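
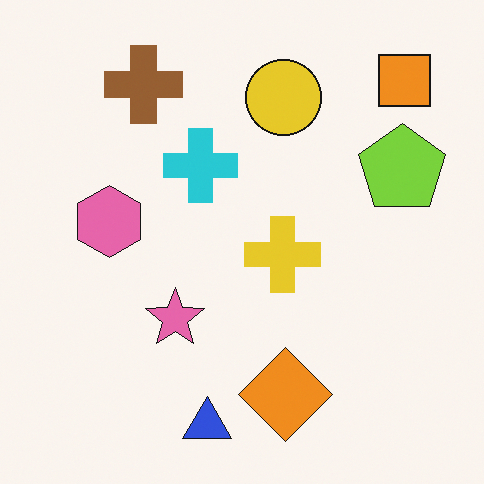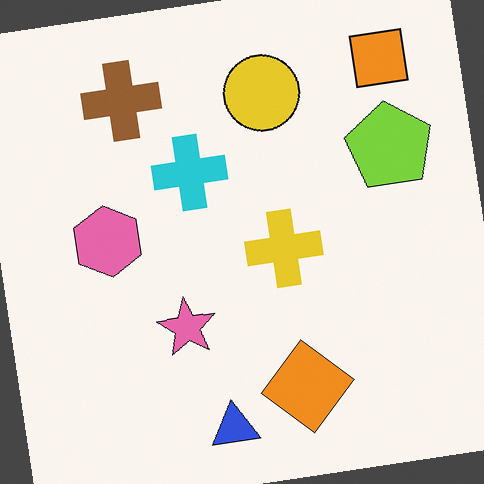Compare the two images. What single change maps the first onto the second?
The image was rotated counter-clockwise by a slight angle.

Every shape is tilted by the same angle and the image corners show triangular fill wedges — a whole-image rotation by a non-right angle.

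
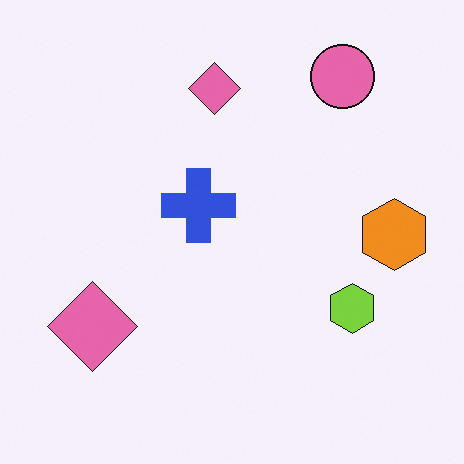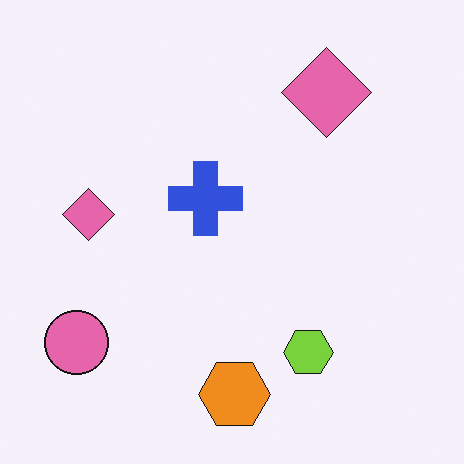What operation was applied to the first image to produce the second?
The image was transposed (reflected across the top-left ↔ bottom-right diagonal).

Shapes have swapped their row and column positions — what was in the top-right is now in the bottom-left — a diagonal reflection.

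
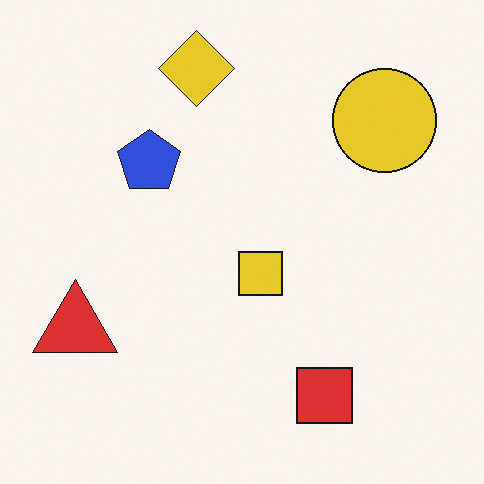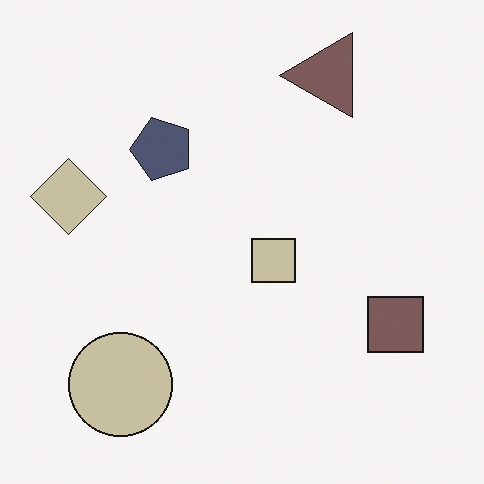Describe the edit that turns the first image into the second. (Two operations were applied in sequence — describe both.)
It was made much more muted (saturation change), then transposed (reflected across the top-left ↔ bottom-right diagonal).

All colors are more muted and greyish — a global saturation change. Shapes have swapped their row and column positions — what was in the top-right is now in the bottom-left — a diagonal reflection.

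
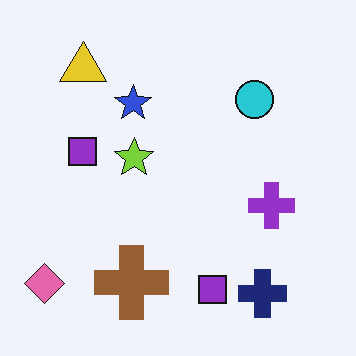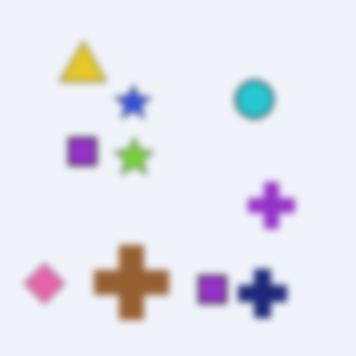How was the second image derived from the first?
Noticeably gaussian-blurred.

Shape edges and outlines are uniformly softened across the whole image.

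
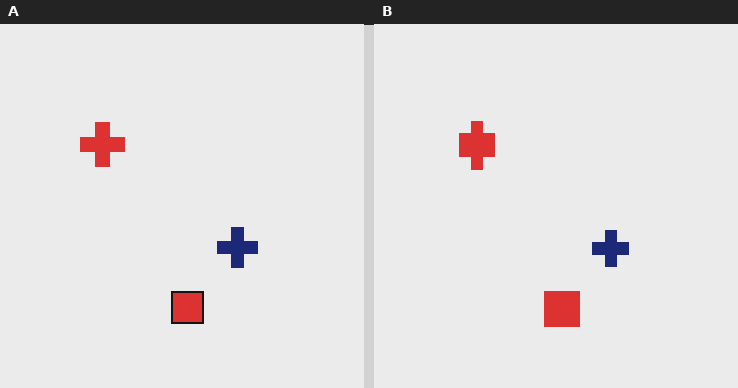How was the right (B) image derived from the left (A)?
The transformation is: coarsely pixelated.

Shapes are reduced to large square blocks; fine edges and outlines are lost — a downscale-then-upscale (mosaic) effect.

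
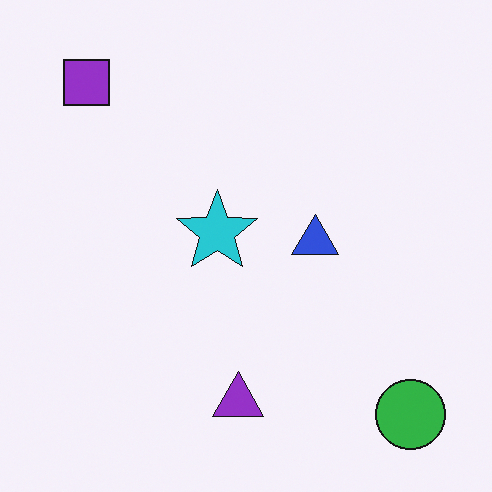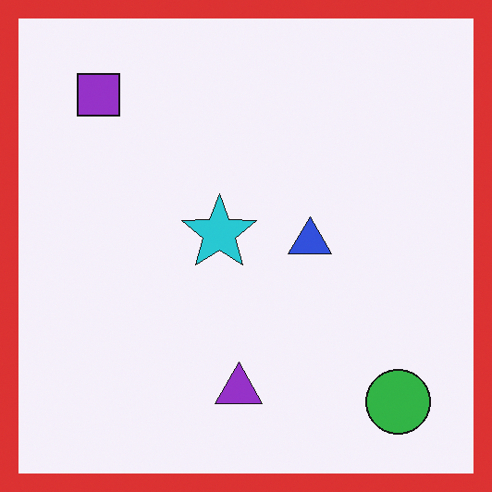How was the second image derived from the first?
The image was framed with a red border.

A solid red frame runs around the edge of the second image, with the content slightly shrunk inside it.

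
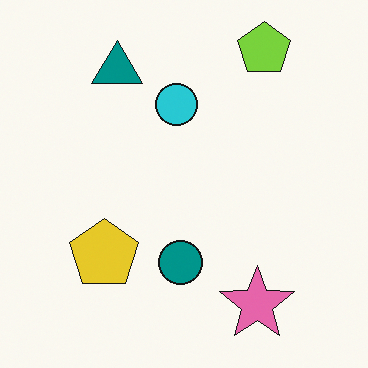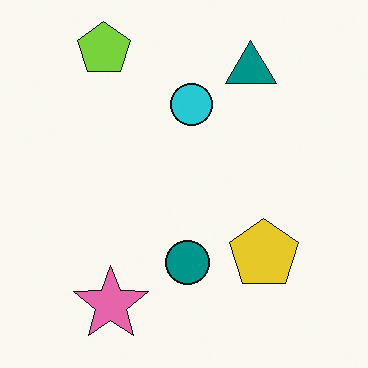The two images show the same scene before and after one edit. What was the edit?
This is the original image flipped horizontally (left ↔ right).

The lime pentagon is in the top-right of the first image and the top-left of the second — shapes on opposite sides of the vertical midline have swapped in a mirror flip.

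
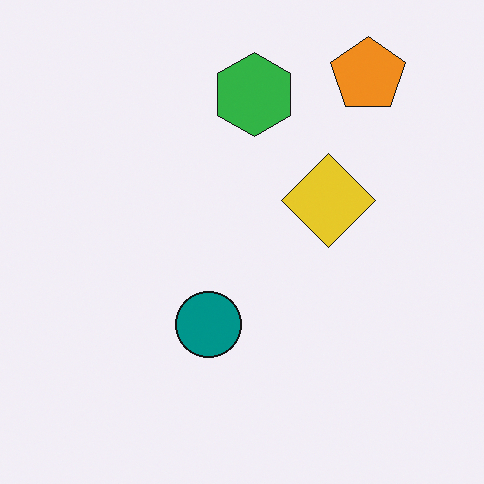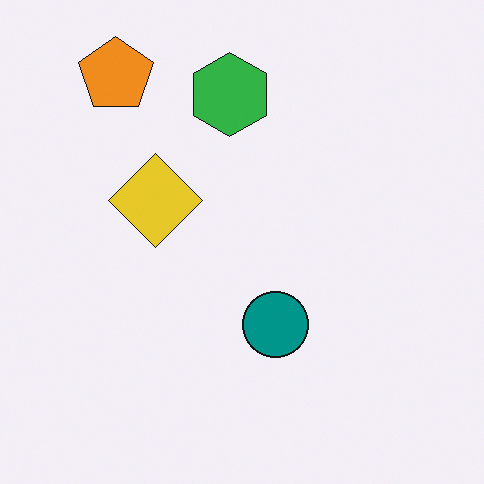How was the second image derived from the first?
This is the original image flipped horizontally (left ↔ right).

The orange pentagon is in the top-right of the first image and the top-left of the second — shapes on opposite sides of the vertical midline have swapped in a mirror flip.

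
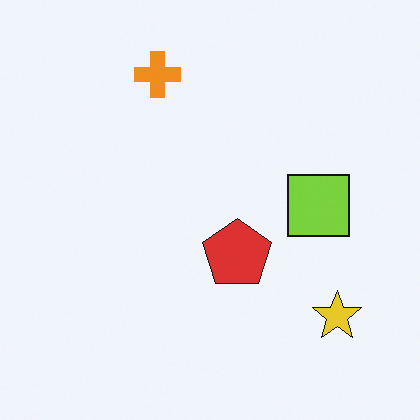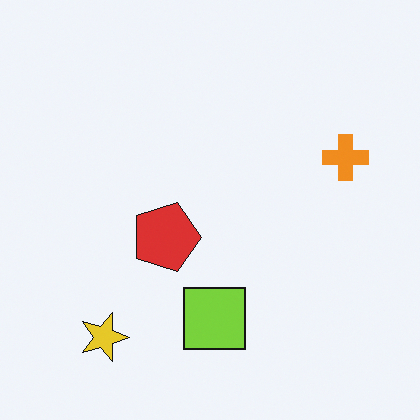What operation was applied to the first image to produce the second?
The second image is the first rotated 90° clockwise.

The yellow star sits in the bottom-right of the first image and the bottom-left of the second — consistent with a whole-image 90° clockwise rotation.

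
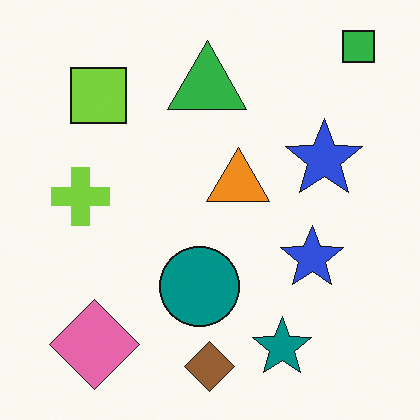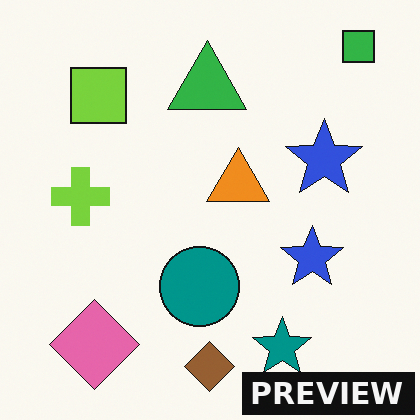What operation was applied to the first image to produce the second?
It was watermarked with the text "PREVIEW" in the lower-right corner.

A dark label reading "PREVIEW" appears in the lower-right corner.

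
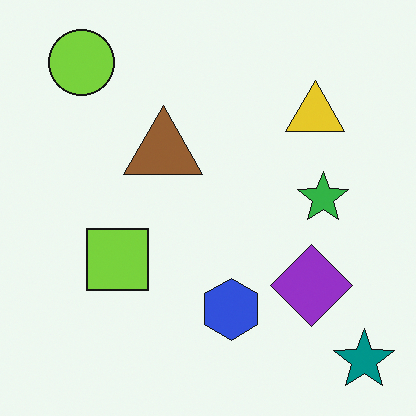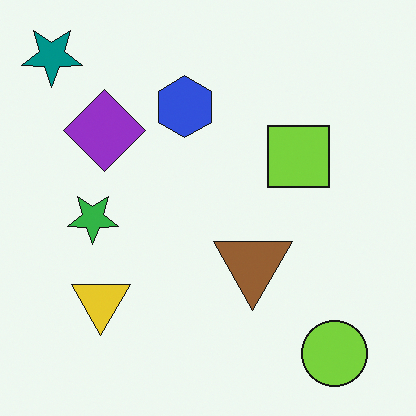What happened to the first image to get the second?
The second image is the first rotated 180°.

The teal star sits in the bottom-right of the first image and the top-left of the second — consistent with a whole-image 180° rotation.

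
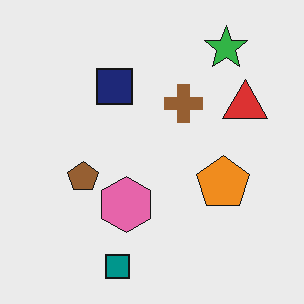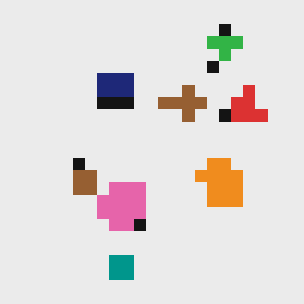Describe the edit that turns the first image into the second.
Heavily pixelated into large blocks.

Shapes are reduced to large square blocks; fine edges and outlines are lost — a downscale-then-upscale (mosaic) effect.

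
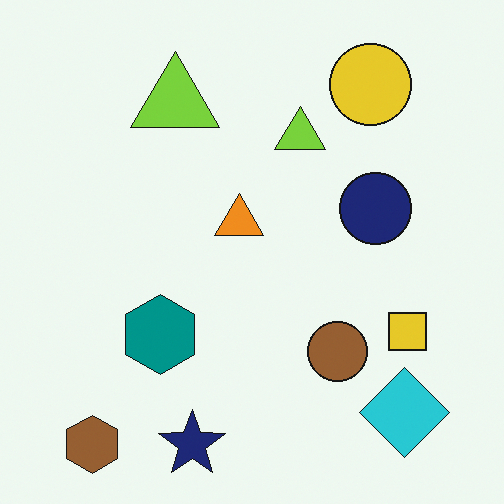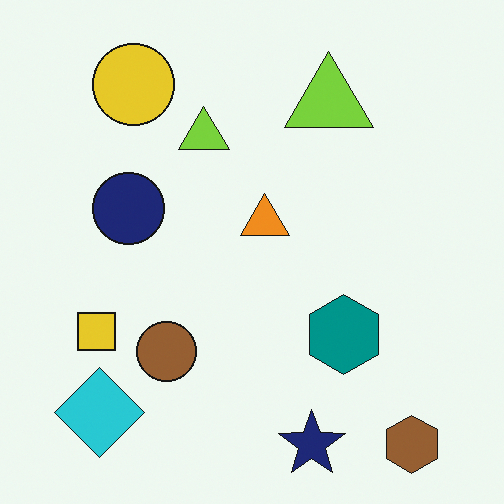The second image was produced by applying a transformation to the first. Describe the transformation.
This is the original image flipped horizontally (left ↔ right).

The brown hexagon is in the bottom-left of the first image and the bottom-right of the second — shapes on opposite sides of the vertical midline have swapped in a mirror flip.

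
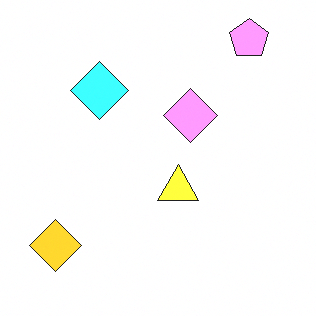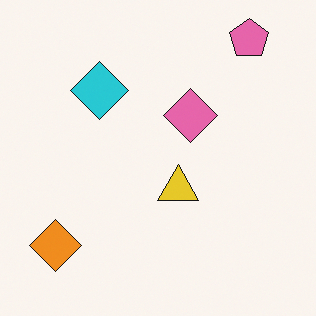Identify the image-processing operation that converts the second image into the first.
Brightened a lot.

Every pixel — background and shapes alike — is uniformly brightened.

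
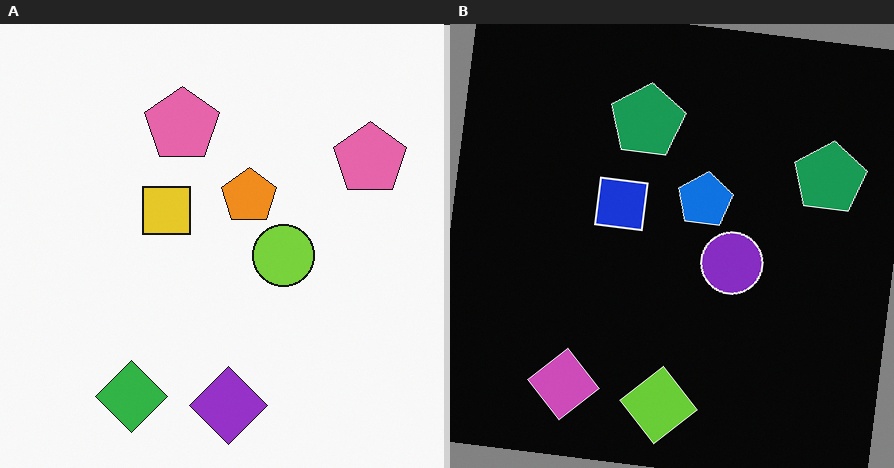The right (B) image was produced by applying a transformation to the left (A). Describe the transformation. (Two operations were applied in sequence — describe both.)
The image was color-inverted (negative), then rotated clockwise by a small amount.

The light background has become dark and every shape's color is its complement — a photographic negative. Every shape is tilted by the same angle and the image corners show triangular fill wedges — a whole-image rotation by a non-right angle.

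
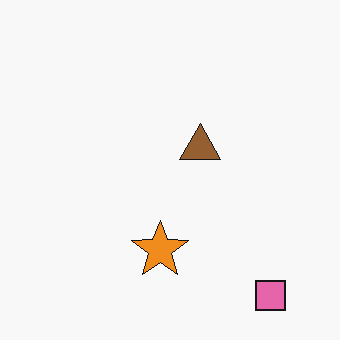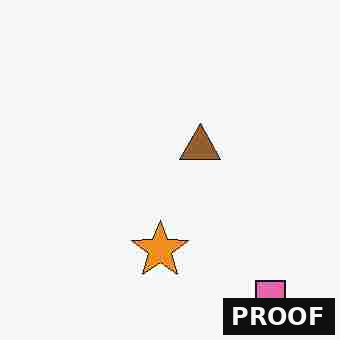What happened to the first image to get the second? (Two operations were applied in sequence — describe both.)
Degraded with heavy JPEG compression, then watermarked with the text "PROOF" in the lower-right corner.

Blocky 8×8 compression artifacts appear around shape edges and the flat background shows ringing — characteristic JPEG degradation. A dark label reading "PROOF" appears in the lower-right corner.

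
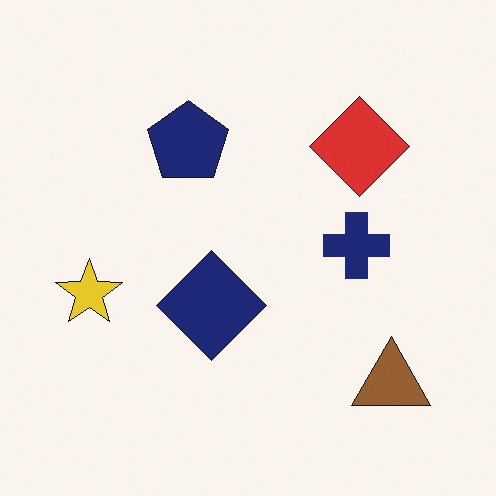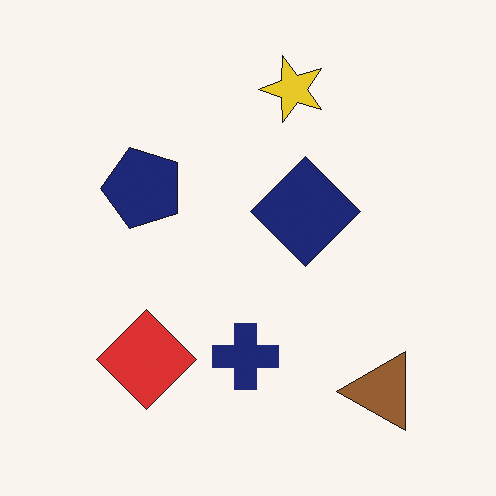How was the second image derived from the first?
Transposed (reflected across the top-left ↔ bottom-right diagonal).

Shapes have swapped their row and column positions — what was in the top-right is now in the bottom-left — a diagonal reflection.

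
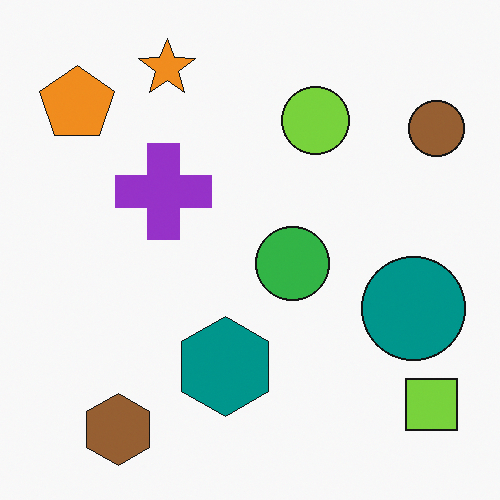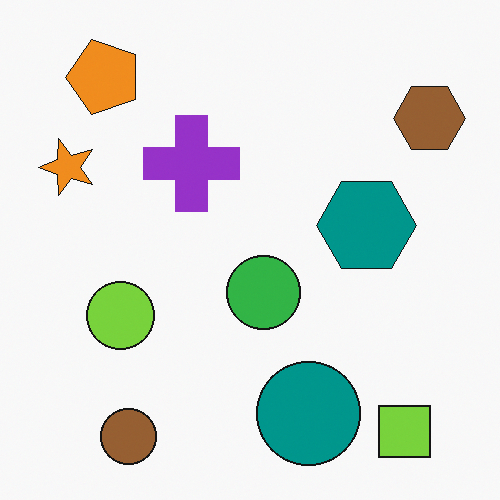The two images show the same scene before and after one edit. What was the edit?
Transposed (reflected across the top-left ↔ bottom-right diagonal).

Shapes have swapped their row and column positions — what was in the top-right is now in the bottom-left — a diagonal reflection.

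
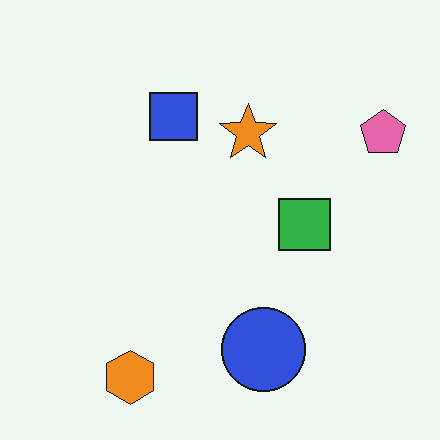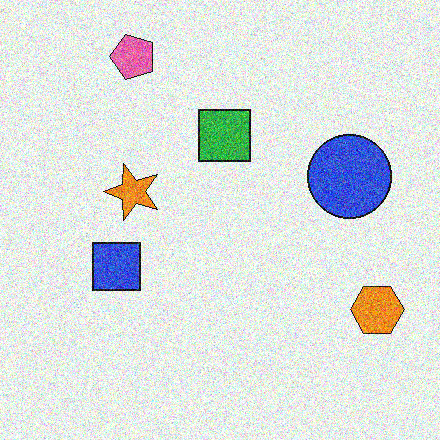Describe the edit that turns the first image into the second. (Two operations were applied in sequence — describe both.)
The second image is the first rotated 90° counter-clockwise, then degraded with heavy additive noise.

The pink pentagon sits in the top-right of the first image and the top-left of the second — consistent with a whole-image 90° counter-clockwise rotation. Random speckle covers the whole image, including the flat background.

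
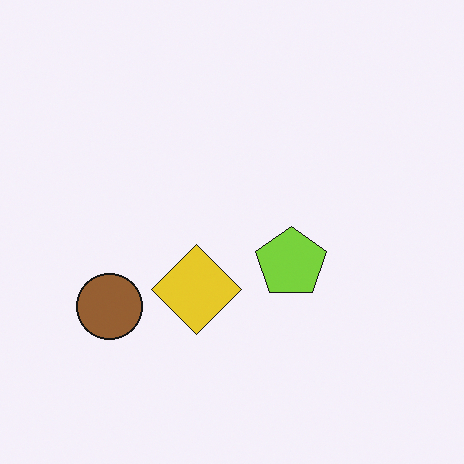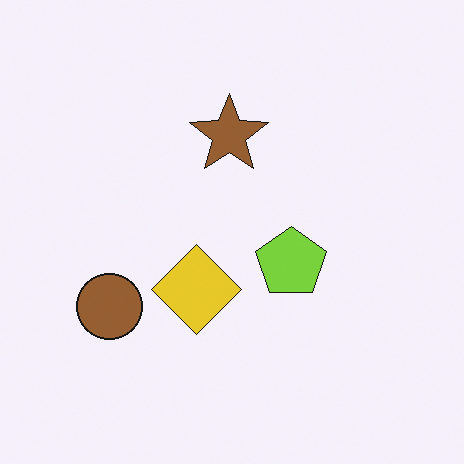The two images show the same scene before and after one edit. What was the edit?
It was overlaid with an additional brown star.

A brown star appears in the second image that is absent from the first.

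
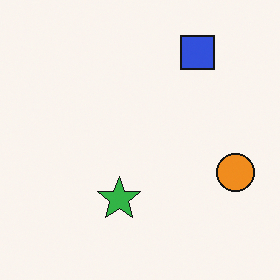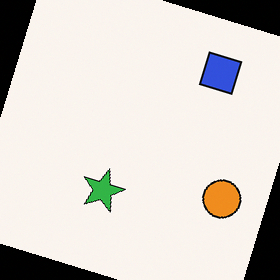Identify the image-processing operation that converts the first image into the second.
The image was rotated clockwise by a moderate amount.

Every shape is tilted by the same angle and the image corners show triangular fill wedges — a whole-image rotation by a non-right angle.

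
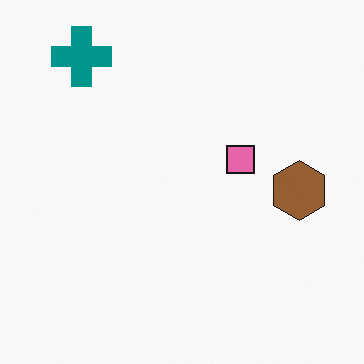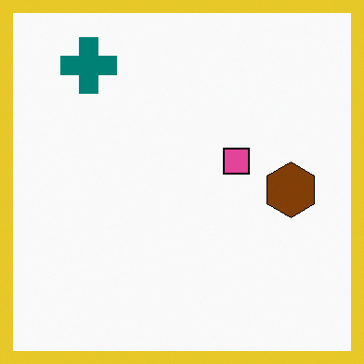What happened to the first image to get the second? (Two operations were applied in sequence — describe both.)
It was given slightly increased contrast, then framed with a yellow border.

Tones are pushed away from mid-grey across the whole image — a global contrast change. A solid yellow frame runs around the edge of the second image, with the content slightly shrunk inside it.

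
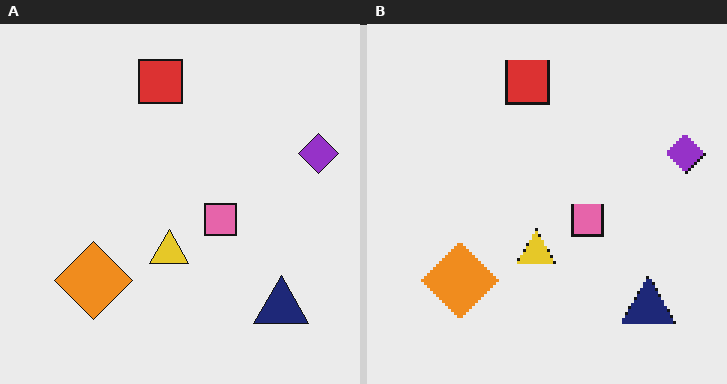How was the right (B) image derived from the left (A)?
Lightly pixelated (a mild mosaic effect).

Shapes are reduced to large square blocks; fine edges and outlines are lost — a downscale-then-upscale (mosaic) effect.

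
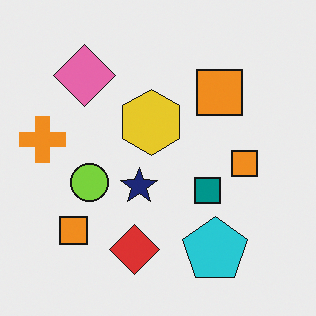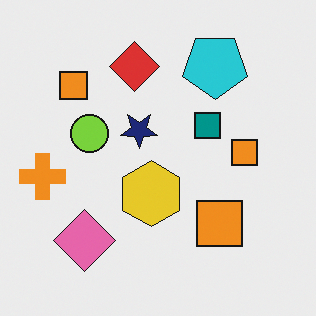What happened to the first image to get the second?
The second image is the first flipped vertically (top ↔ bottom).

The cyan pentagon is in the bottom-right of the first image and the top-right of the second — shapes on opposite sides of the horizontal midline have swapped in a mirror flip.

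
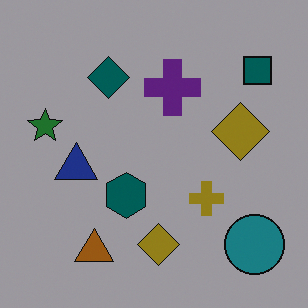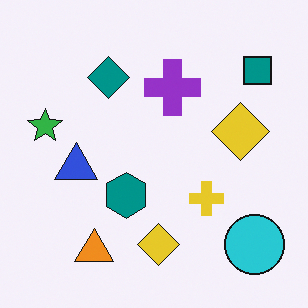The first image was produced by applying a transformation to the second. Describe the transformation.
It was darkened a lot.

Every pixel — background and shapes alike — is uniformly darkened.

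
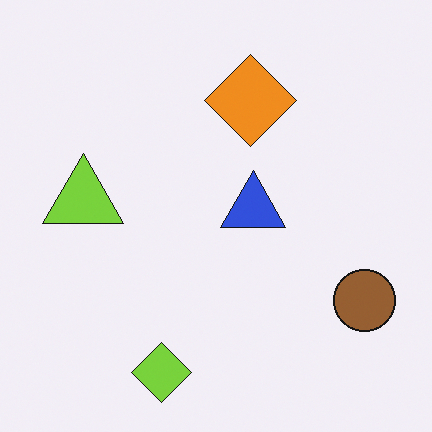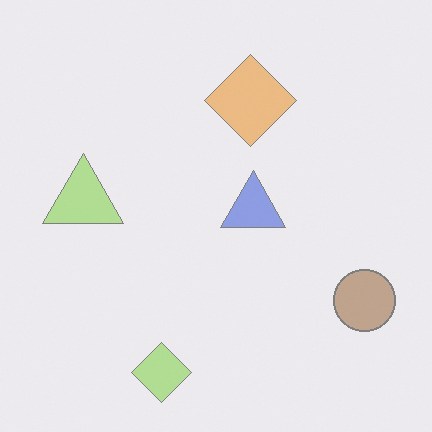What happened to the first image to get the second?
This is the original image given much lower contrast.

Tones are pushed toward mid-grey across the whole image — a global contrast change.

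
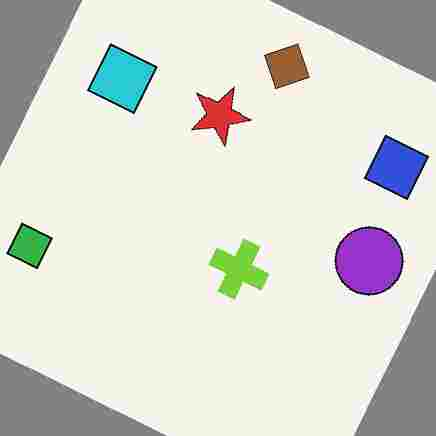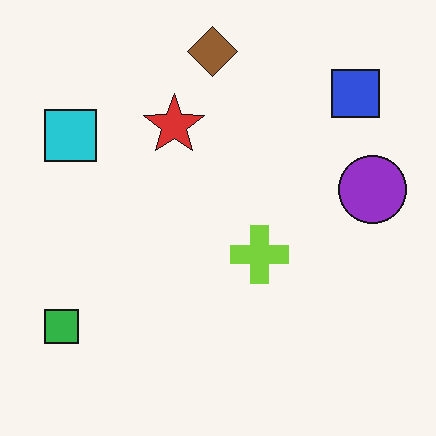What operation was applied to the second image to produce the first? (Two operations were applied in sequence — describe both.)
Rotated clockwise by a clearly visible amount, then heavily JPEG-compressed with obvious blocking artifacts.

Every shape is tilted by the same angle and the image corners show triangular fill wedges — a whole-image rotation by a non-right angle. Blocky 8×8 compression artifacts appear around shape edges and the flat background shows ringing — characteristic JPEG degradation.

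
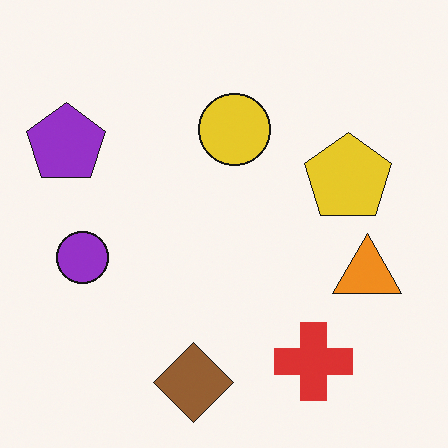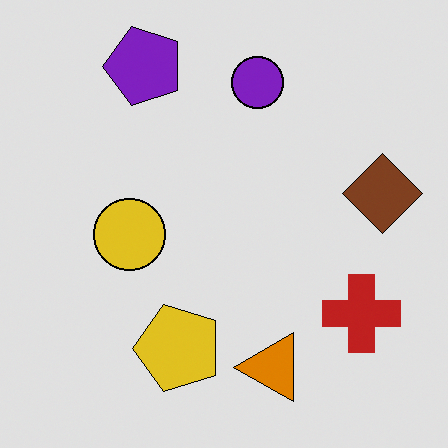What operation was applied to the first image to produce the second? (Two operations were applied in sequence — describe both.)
The transformation is: moderately posterized, then transposed (reflected across the top-left ↔ bottom-right diagonal).

Each flat color has snapped to a coarser quantized level — most visibly, the near-white background has dropped to a flat grey. Shapes have swapped their row and column positions — what was in the top-right is now in the bottom-left — a diagonal reflection.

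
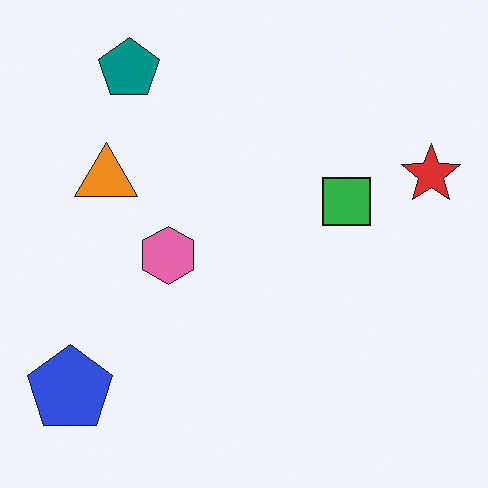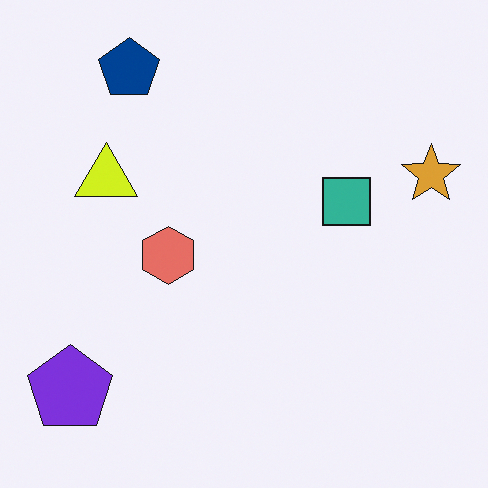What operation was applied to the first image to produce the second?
The second image is the first hue-shifted slightly.

Every shape's color has rotated by the same amount around the hue wheel — a uniform hue shift.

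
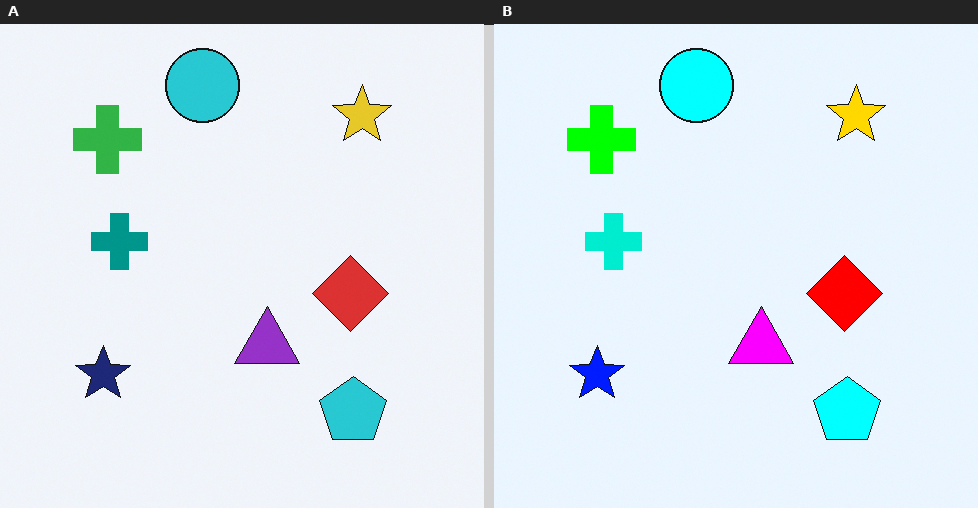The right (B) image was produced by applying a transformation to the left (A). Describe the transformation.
It was heavily oversaturated.

All colors are more vivid — a global saturation change.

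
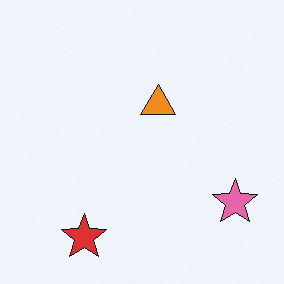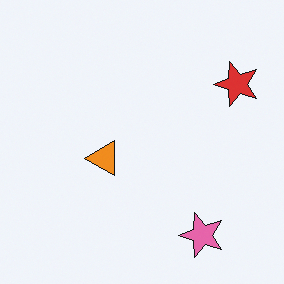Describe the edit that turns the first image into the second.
The image was transposed (reflected across the top-left ↔ bottom-right diagonal).

Shapes have swapped their row and column positions — what was in the top-right is now in the bottom-left — a diagonal reflection.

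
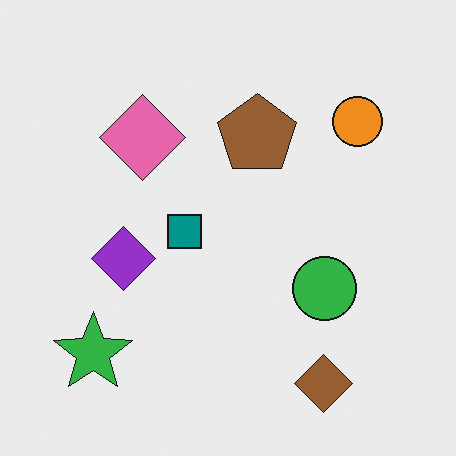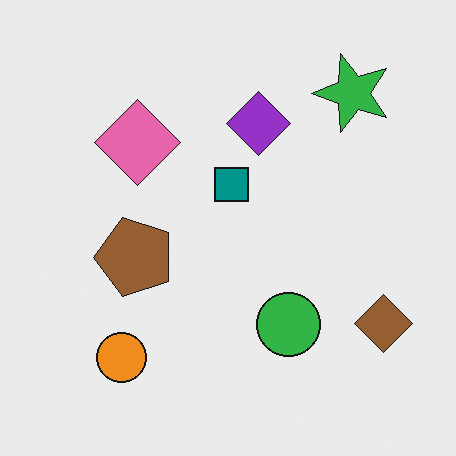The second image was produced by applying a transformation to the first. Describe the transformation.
This is the original image transposed (reflected across the top-left ↔ bottom-right diagonal).

Shapes have swapped their row and column positions — what was in the top-right is now in the bottom-left — a diagonal reflection.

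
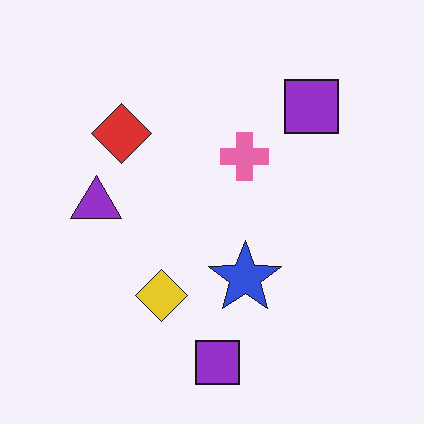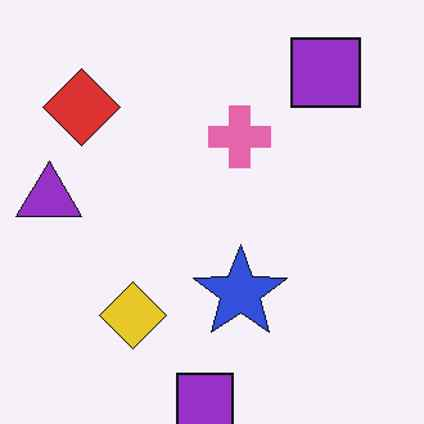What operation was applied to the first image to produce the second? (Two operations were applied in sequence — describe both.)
The transformation is: cropped slightly and scaled back up, then given moderate JPEG compression.

The visible shapes are larger and the field of view is narrower; shapes near the original edges may be partly or wholly outside the frame — a crop-and-rescale. Blocky 8×8 compression artifacts appear around shape edges and the flat background shows ringing — characteristic JPEG degradation.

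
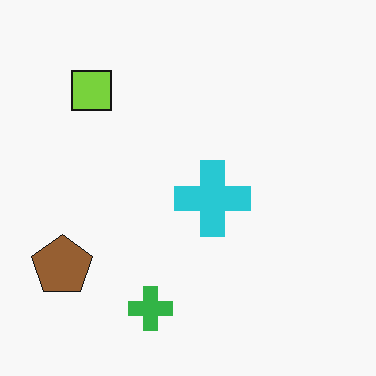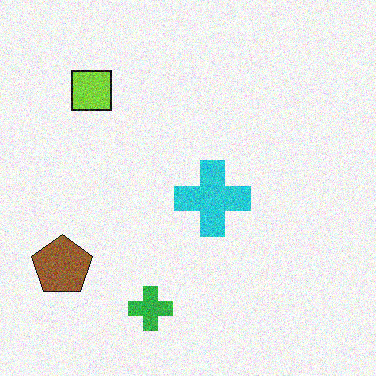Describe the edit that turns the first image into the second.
The image was degraded with moderate additive noise.

Random speckle covers the whole image, including the flat background.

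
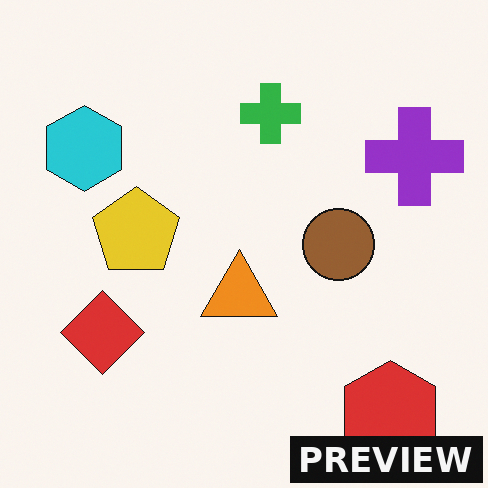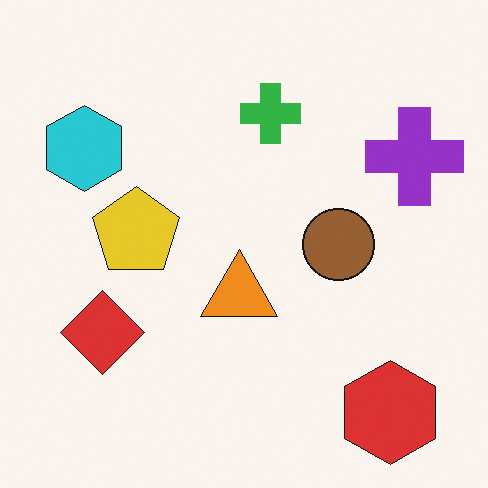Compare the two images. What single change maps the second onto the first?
This is the original image watermarked with the text "PREVIEW" in the lower-right corner.

A dark label reading "PREVIEW" appears in the lower-right corner.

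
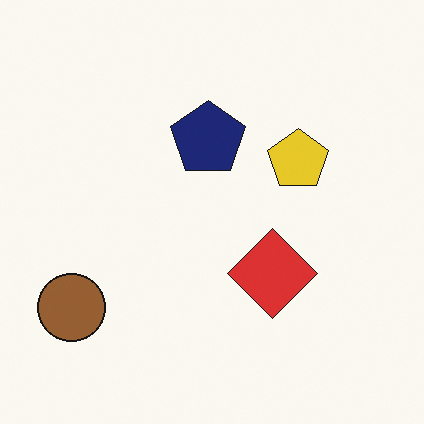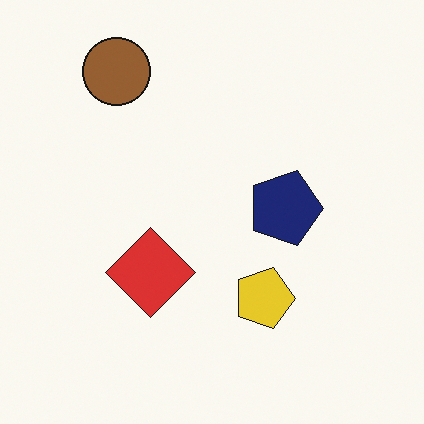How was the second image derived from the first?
It was rotated 90° clockwise.

The brown circle sits in the bottom-left of the first image and the top-left of the second — consistent with a whole-image 90° clockwise rotation.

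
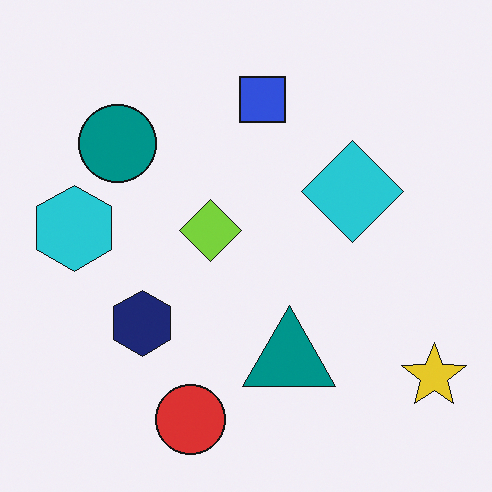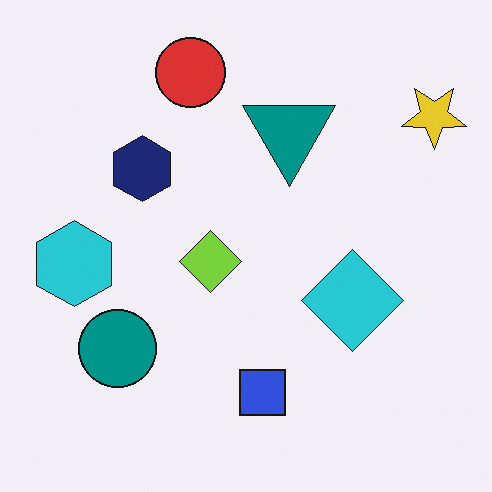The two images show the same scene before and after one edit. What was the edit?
The image was flipped vertically (top ↔ bottom).

The red circle is in the bottom of the first image and the top of the second — shapes on opposite sides of the horizontal midline have swapped in a mirror flip.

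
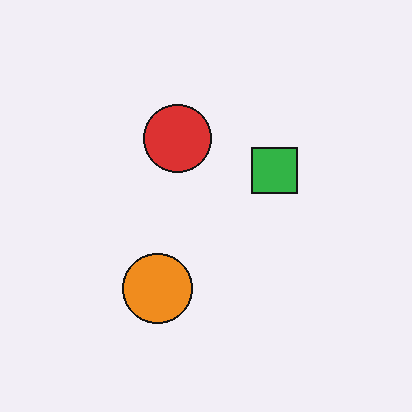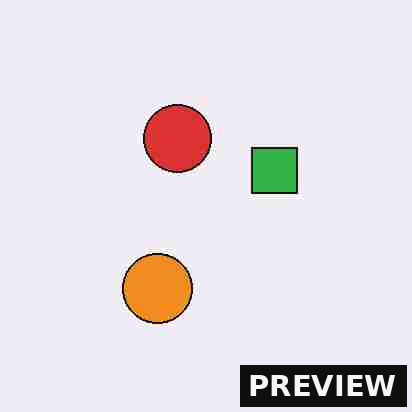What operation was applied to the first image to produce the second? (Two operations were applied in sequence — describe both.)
The image was degraded with heavy JPEG compression, then watermarked with the text "PREVIEW" in the lower-right corner.

Blocky 8×8 compression artifacts appear around shape edges and the flat background shows ringing — characteristic JPEG degradation. A dark label reading "PREVIEW" appears in the lower-right corner.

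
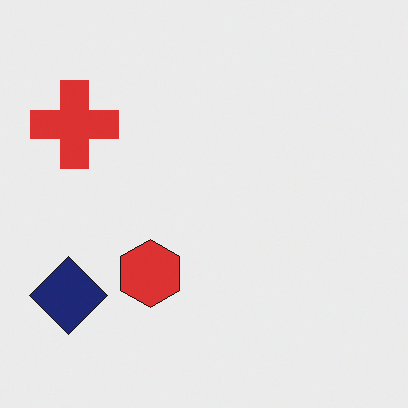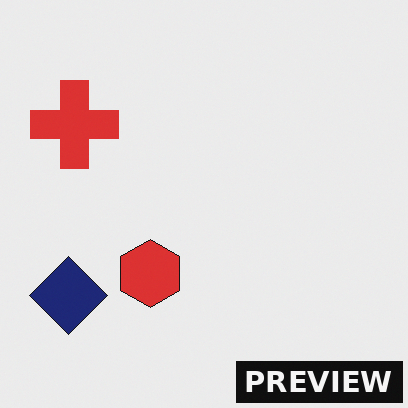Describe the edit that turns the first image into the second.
It was watermarked with the text "PREVIEW" in the lower-right corner.

A dark label reading "PREVIEW" appears in the lower-right corner.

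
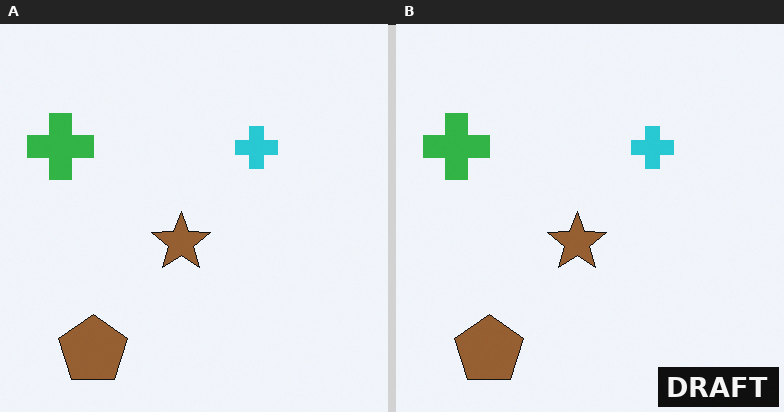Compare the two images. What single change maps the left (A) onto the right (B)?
The transformation is: watermarked with the text "DRAFT" in the lower-right corner.

A dark label reading "DRAFT" appears in the lower-right corner.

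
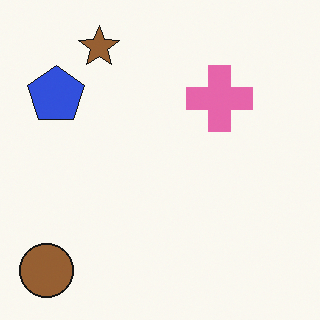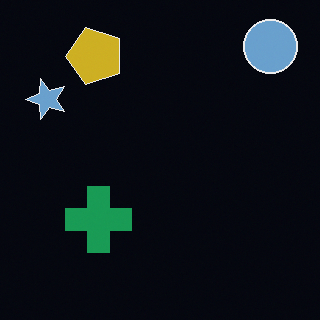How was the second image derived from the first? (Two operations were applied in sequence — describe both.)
The second image is the first color-inverted (negative), then transposed (reflected across the top-left ↔ bottom-right diagonal).

The light background has become dark and every shape's color is its complement — a photographic negative. Shapes have swapped their row and column positions — what was in the top-right is now in the bottom-left — a diagonal reflection.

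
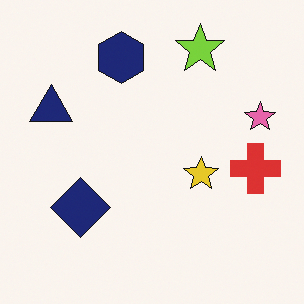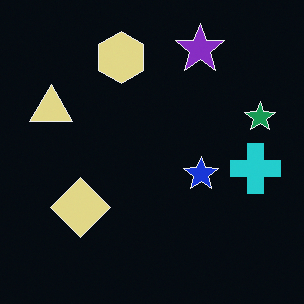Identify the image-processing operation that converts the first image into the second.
It was color-inverted (negative).

The light background has become dark and every shape's color is its complement — a photographic negative.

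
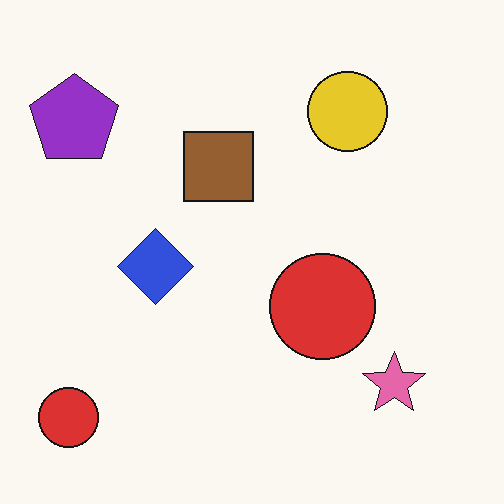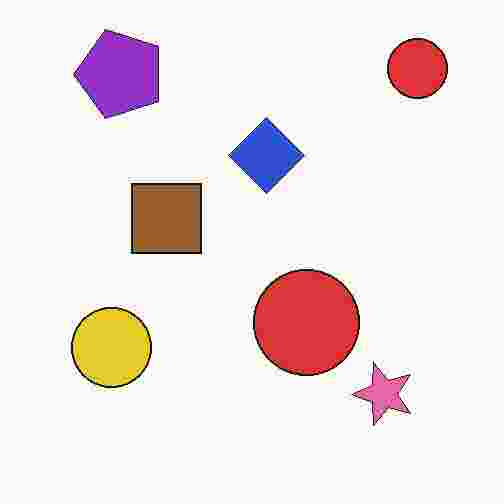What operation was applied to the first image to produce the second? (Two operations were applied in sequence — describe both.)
The second image is the first degraded with heavy JPEG compression, then transposed (reflected across the top-left ↔ bottom-right diagonal).

Blocky 8×8 compression artifacts appear around shape edges and the flat background shows ringing — characteristic JPEG degradation. Shapes have swapped their row and column positions — what was in the top-right is now in the bottom-left — a diagonal reflection.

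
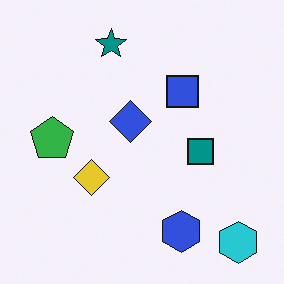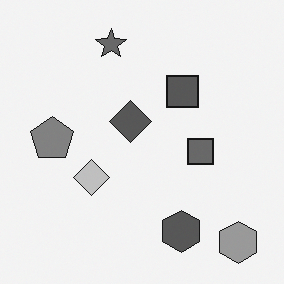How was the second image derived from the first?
The second image is the first converted to grayscale.

All color is removed — every shape is now a shade of grey.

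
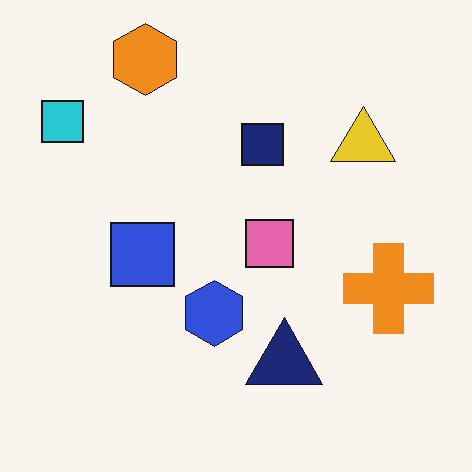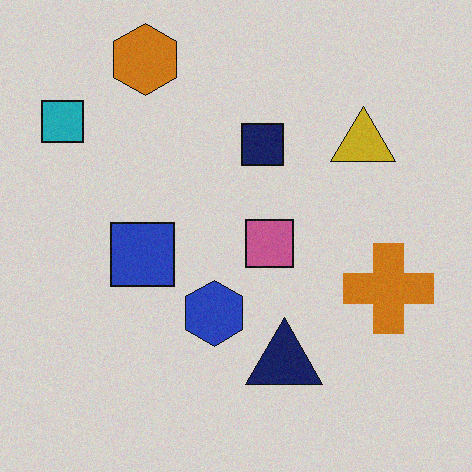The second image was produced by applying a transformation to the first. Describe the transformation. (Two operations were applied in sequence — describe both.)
The image was slightly darkened, then degraded with light additive noise.

Every pixel — background and shapes alike — is uniformly darkened. Random speckle covers the whole image, including the flat background.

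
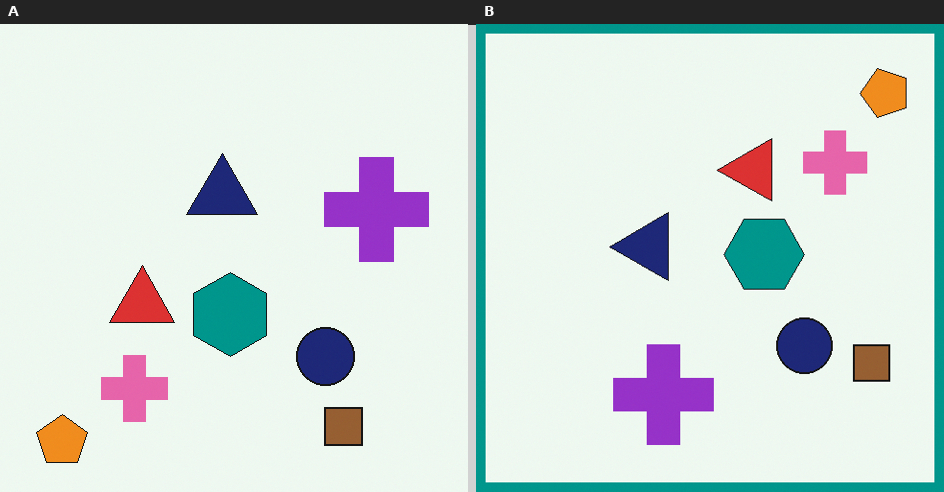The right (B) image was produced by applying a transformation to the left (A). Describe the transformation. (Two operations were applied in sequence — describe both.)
The image was transposed (reflected across the top-left ↔ bottom-right diagonal), then framed with a teal border.

Shapes have swapped their row and column positions — what was in the top-right is now in the bottom-left — a diagonal reflection. A solid teal frame runs around the edge of the right (B) image, with the content slightly shrunk inside it.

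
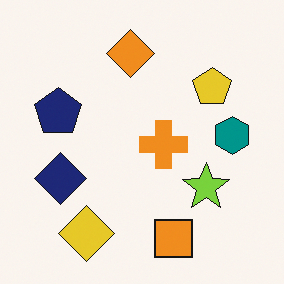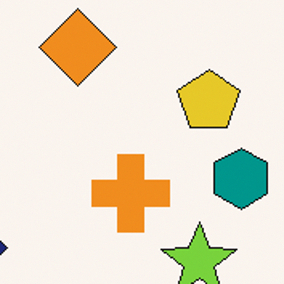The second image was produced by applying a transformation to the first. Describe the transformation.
It was cropped slightly and scaled back up.

The visible shapes are larger and the field of view is narrower; shapes near the original edges may be partly or wholly outside the frame — a crop-and-rescale.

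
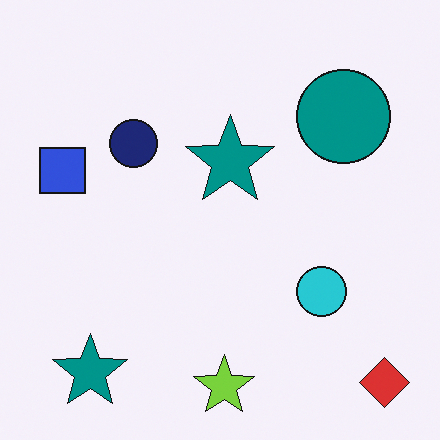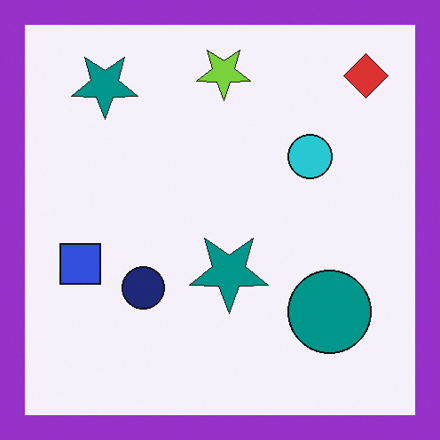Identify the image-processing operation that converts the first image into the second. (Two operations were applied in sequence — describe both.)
The second image is the first flipped vertically (top ↔ bottom), then framed with a purple border.

The lime star is in the bottom of the first image and the top of the second — shapes on opposite sides of the horizontal midline have swapped in a mirror flip. A solid purple frame runs around the edge of the second image, with the content slightly shrunk inside it.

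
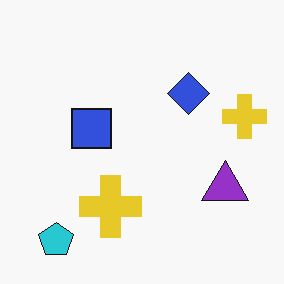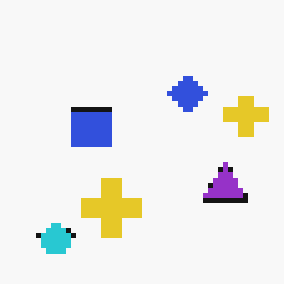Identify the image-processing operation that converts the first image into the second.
It was mildly pixelated.

Shapes are reduced to large square blocks; fine edges and outlines are lost — a downscale-then-upscale (mosaic) effect.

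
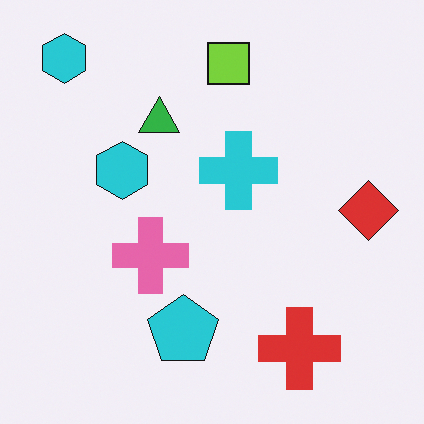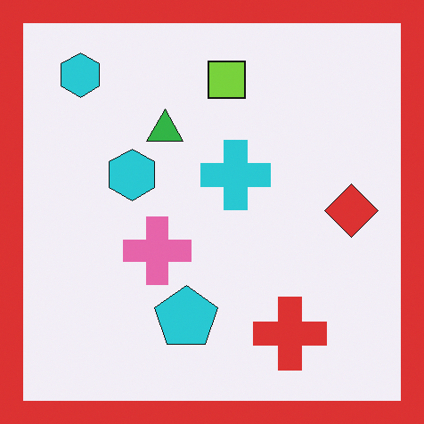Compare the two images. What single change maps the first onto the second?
This is the original image framed with a red border.

A solid red frame runs around the edge of the second image, with the content slightly shrunk inside it.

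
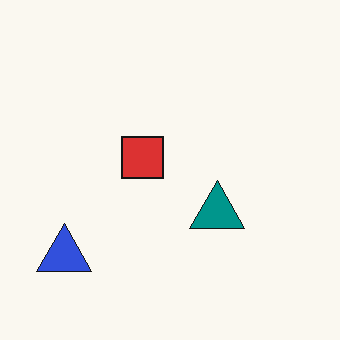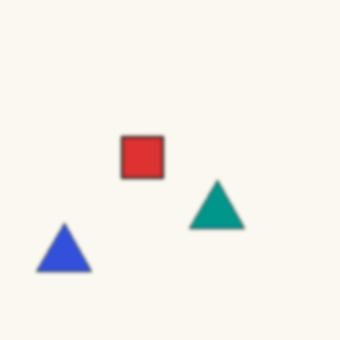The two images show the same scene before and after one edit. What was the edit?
Slightly softened.

Shape edges and outlines are uniformly softened across the whole image.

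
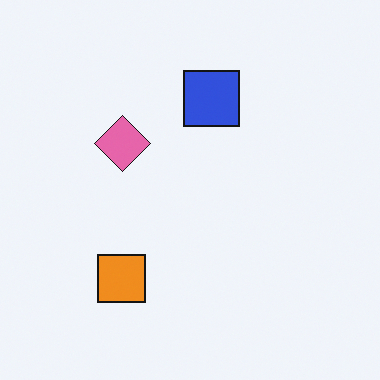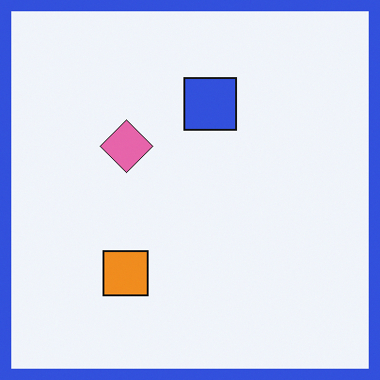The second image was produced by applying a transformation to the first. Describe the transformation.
Framed with a blue border.

A solid blue frame runs around the edge of the second image, with the content slightly shrunk inside it.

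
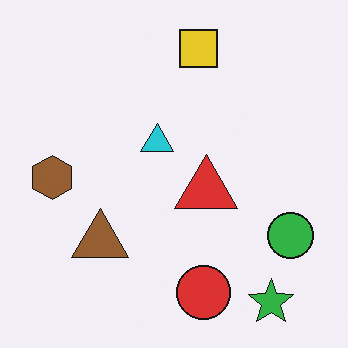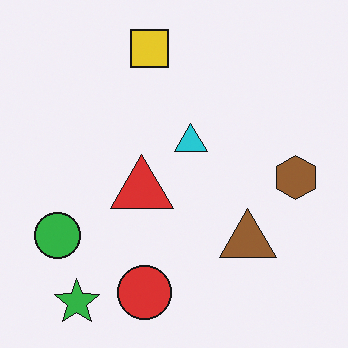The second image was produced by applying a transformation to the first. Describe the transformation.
The image was flipped horizontally (left ↔ right).

The brown hexagon is in the left of the first image and the right of the second — shapes on opposite sides of the vertical midline have swapped in a mirror flip.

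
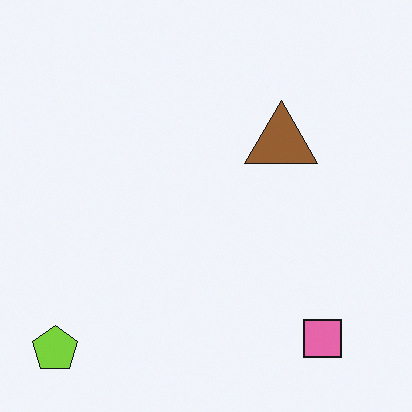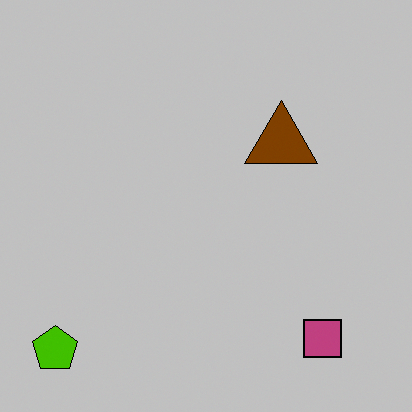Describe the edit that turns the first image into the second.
The second image is the first aggressively posterized.

Each flat color has snapped to a coarser quantized level — most visibly, the near-white background has dropped to a flat grey.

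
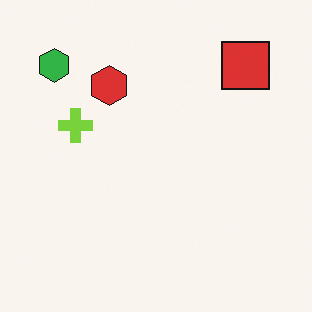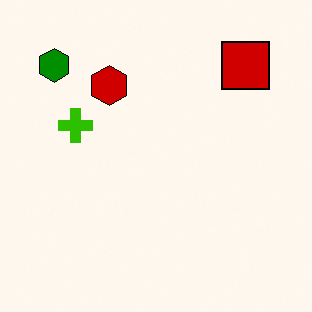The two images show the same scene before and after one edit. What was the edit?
The second image is the first boosted in contrast.

Tones are pushed away from mid-grey across the whole image — a global contrast change.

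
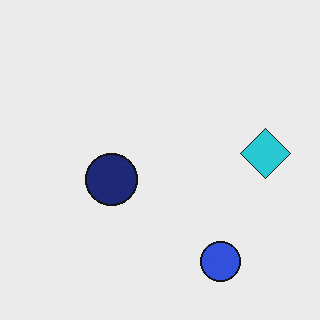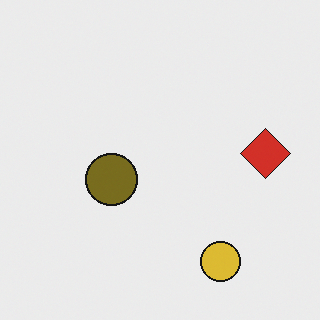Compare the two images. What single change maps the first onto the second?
The transformation is: hue-shifted through roughly half the color wheel.

Every shape's color has rotated by the same amount around the hue wheel — a uniform hue shift.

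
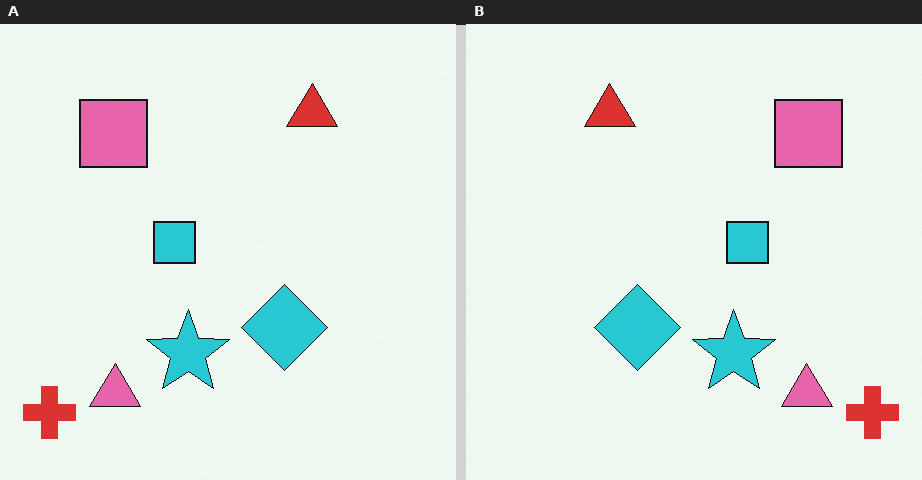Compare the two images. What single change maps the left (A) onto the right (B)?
Flipped horizontally (left ↔ right).

The red cross is in the bottom-left of the left (A) image and the bottom-right of the right (B) — shapes on opposite sides of the vertical midline have swapped in a mirror flip.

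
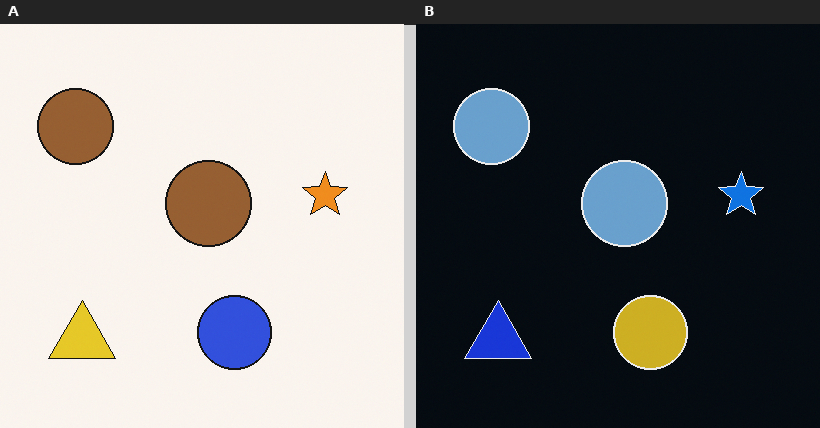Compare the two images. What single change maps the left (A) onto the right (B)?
Color-inverted (negative).

The light background has become dark and every shape's color is its complement — a photographic negative.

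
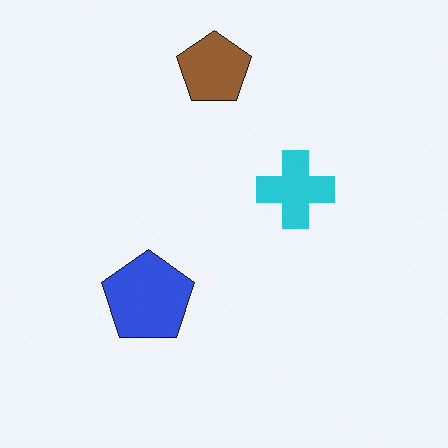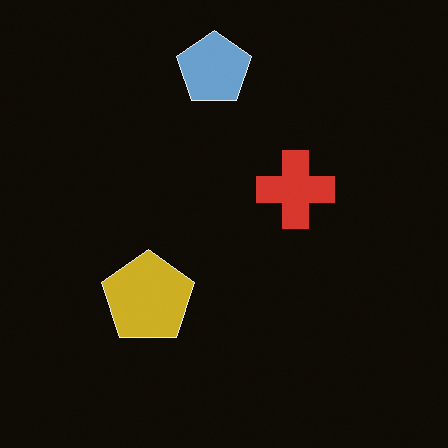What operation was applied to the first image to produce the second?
The image was color-inverted (negative).

The light background has become dark and every shape's color is its complement — a photographic negative.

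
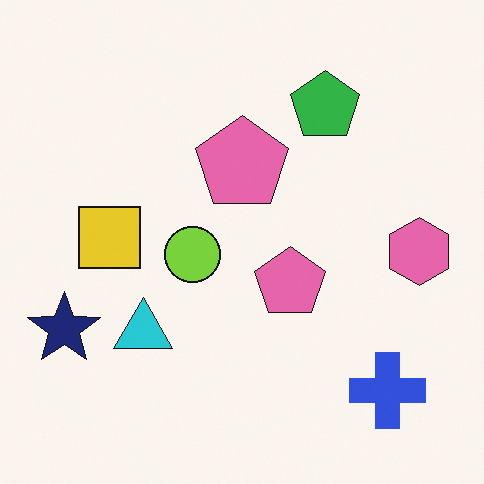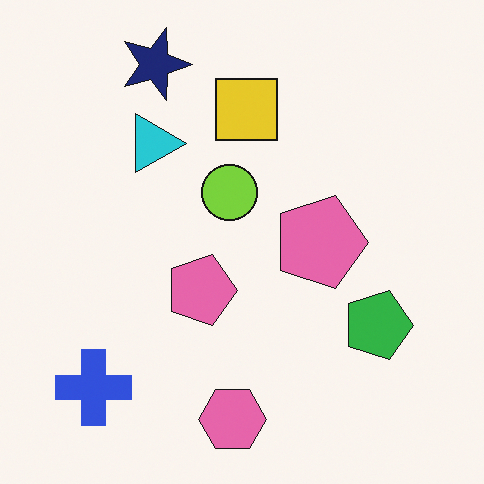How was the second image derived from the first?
The second image is the first rotated 90° clockwise.

The blue cross sits in the bottom-right of the first image and the bottom-left of the second — consistent with a whole-image 90° clockwise rotation.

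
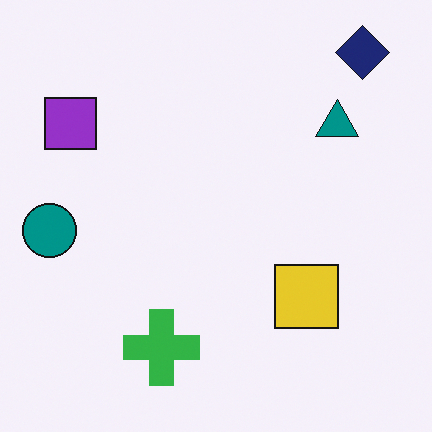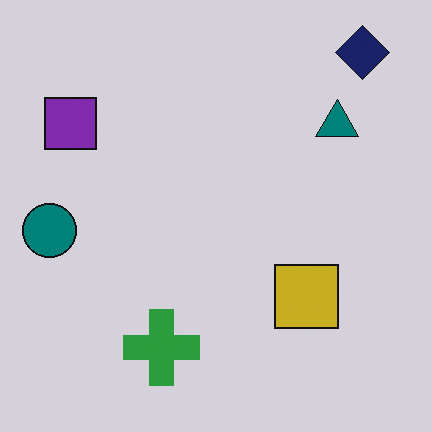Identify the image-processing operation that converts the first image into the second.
It was slightly darkened.

Every pixel — background and shapes alike — is uniformly darkened.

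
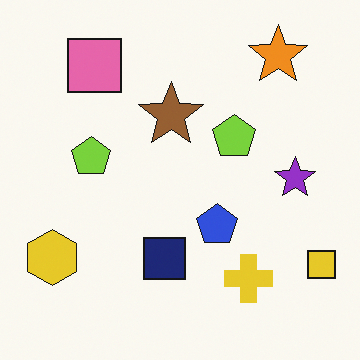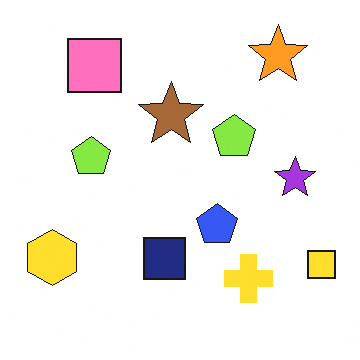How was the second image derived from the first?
Slightly brightened.

Every pixel — background and shapes alike — is uniformly brightened.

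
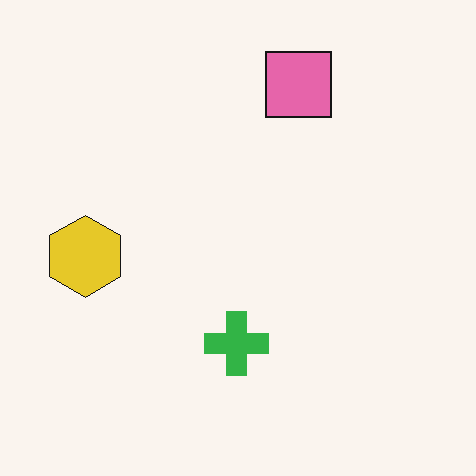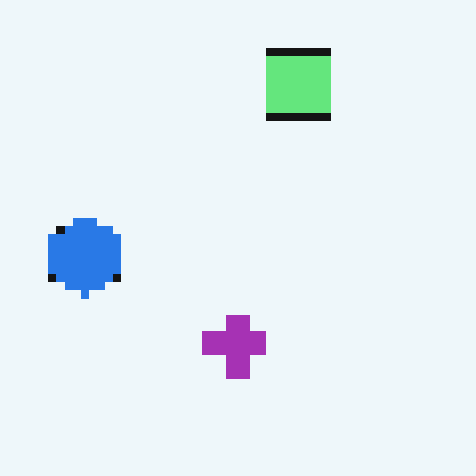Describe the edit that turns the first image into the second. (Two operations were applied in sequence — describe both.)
It was pixelated into visible square blocks, then hue-shifted by a large amount.

Shapes are reduced to large square blocks; fine edges and outlines are lost — a downscale-then-upscale (mosaic) effect. Every shape's color has rotated by the same amount around the hue wheel — a uniform hue shift.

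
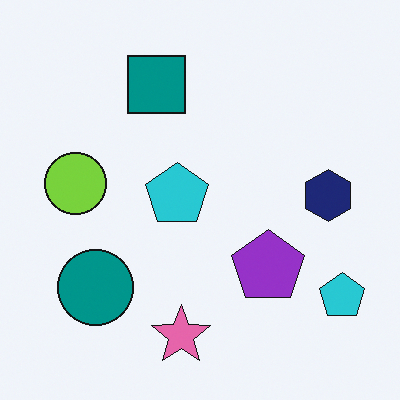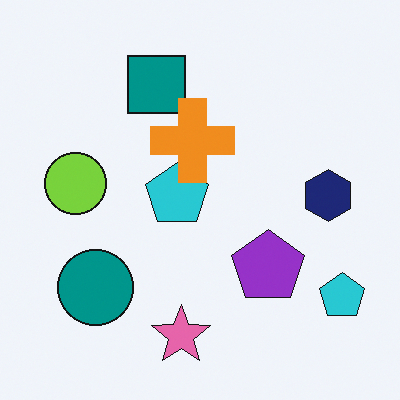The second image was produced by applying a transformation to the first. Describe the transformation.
The image was overlaid with an additional orange cross.

An orange cross appears in the second image that is absent from the first.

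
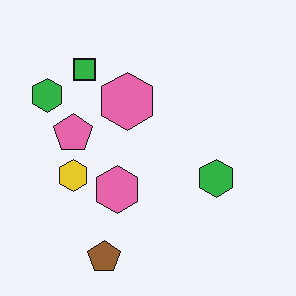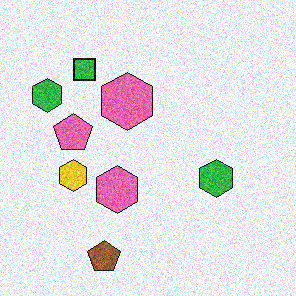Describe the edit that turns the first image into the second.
This is the original image degraded with visible gaussian noise.

Random speckle covers the whole image, including the flat background.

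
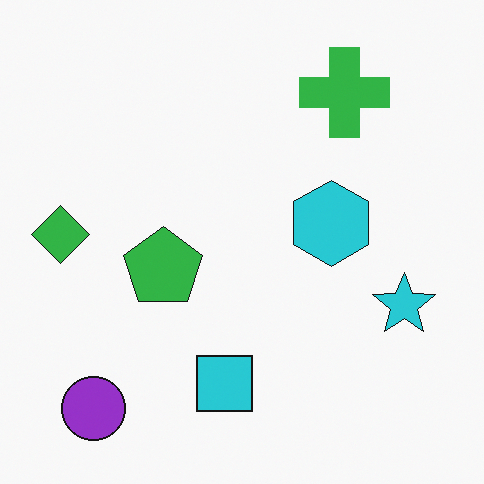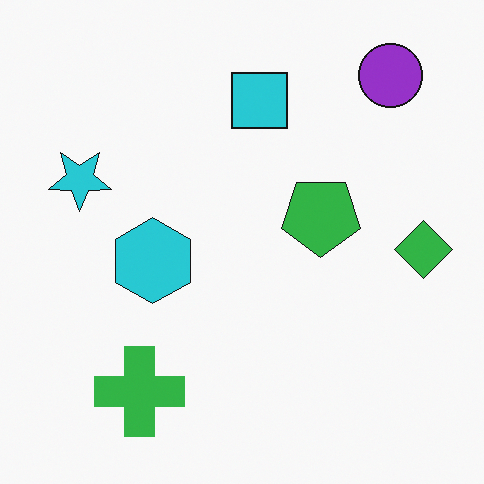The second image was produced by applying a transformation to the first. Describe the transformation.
The transformation is: rotated 180°.

The purple circle sits in the bottom-left of the first image and the top-right of the second — consistent with a whole-image 180° rotation.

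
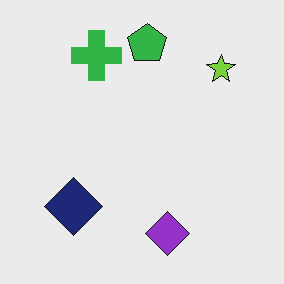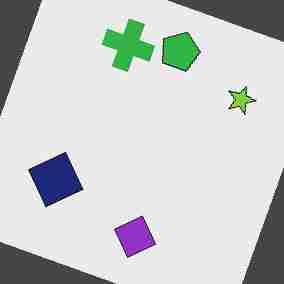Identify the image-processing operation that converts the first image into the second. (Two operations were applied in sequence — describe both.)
The second image is the first rotated clockwise by a clearly visible amount, then degraded with heavy JPEG compression.

Every shape is tilted by the same angle and the image corners show triangular fill wedges — a whole-image rotation by a non-right angle. Blocky 8×8 compression artifacts appear around shape edges and the flat background shows ringing — characteristic JPEG degradation.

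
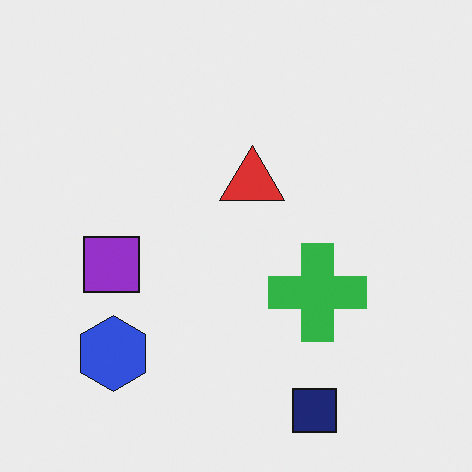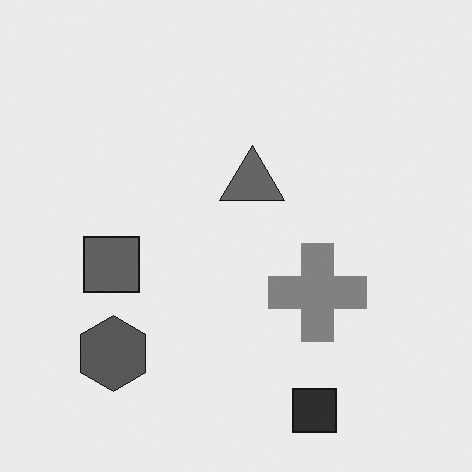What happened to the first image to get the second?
The transformation is: converted to grayscale.

All color is removed — every shape is now a shade of grey.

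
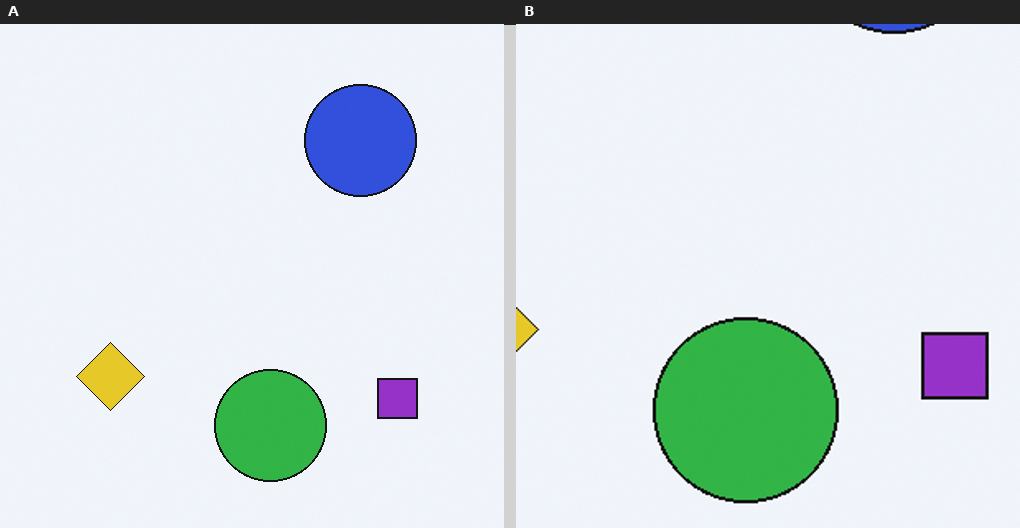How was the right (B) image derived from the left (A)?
The image was cropped to a noticeably smaller region and rescaled.

The visible shapes are larger and the field of view is narrower; shapes near the original edges may be partly or wholly outside the frame — a crop-and-rescale.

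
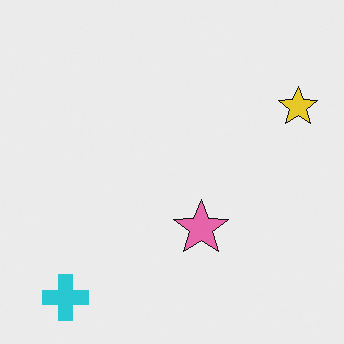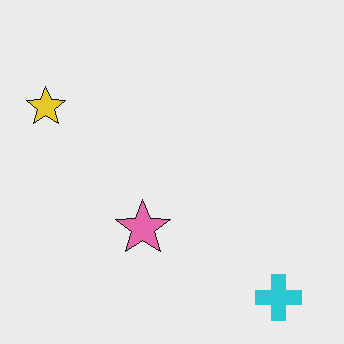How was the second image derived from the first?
The image was flipped horizontally (left ↔ right).

The yellow star is in the top-right of the first image and the top-left of the second — shapes on opposite sides of the vertical midline have swapped in a mirror flip.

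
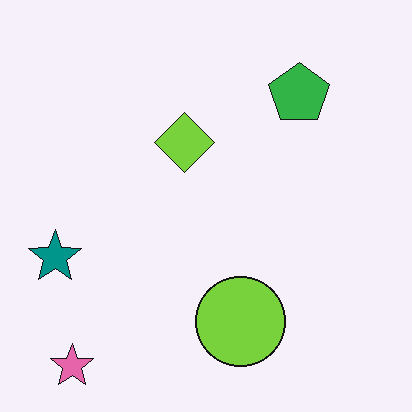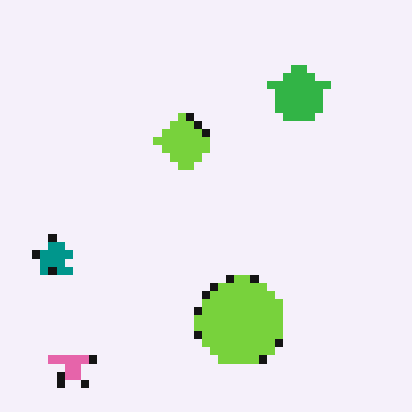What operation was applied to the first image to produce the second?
The image was pixelated into visible square blocks.

Shapes are reduced to large square blocks; fine edges and outlines are lost — a downscale-then-upscale (mosaic) effect.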